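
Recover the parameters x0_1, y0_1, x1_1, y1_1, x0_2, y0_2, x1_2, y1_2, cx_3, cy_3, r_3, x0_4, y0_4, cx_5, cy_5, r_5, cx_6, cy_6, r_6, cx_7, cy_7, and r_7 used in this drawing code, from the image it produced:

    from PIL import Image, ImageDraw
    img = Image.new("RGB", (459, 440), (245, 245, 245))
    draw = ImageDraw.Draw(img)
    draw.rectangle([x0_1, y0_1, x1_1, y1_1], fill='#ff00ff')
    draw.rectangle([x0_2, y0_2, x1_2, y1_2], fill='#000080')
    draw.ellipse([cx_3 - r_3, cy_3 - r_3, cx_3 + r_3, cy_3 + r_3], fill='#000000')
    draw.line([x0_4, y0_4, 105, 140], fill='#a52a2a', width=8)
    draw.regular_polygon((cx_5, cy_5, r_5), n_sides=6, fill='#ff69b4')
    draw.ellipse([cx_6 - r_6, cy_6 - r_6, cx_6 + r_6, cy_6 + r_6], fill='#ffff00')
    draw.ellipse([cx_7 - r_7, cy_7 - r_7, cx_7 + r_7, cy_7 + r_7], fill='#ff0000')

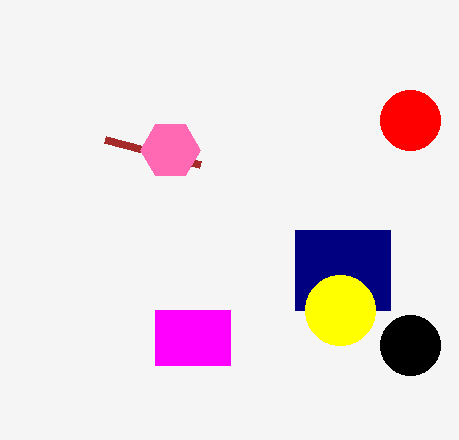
x0_1 = 155
y0_1 = 310
x1_1 = 230
y1_1 = 365
x0_2 = 295
y0_2 = 230
x1_2 = 390
y1_2 = 310
cx_3 = 410
cy_3 = 345
r_3 = 30
x0_4 = 200
y0_4 = 165
cx_5 = 170
cy_5 = 150
r_5 = 30
cx_6 = 340
cy_6 = 310
r_6 = 35
cx_7 = 410
cy_7 = 120
r_7 = 30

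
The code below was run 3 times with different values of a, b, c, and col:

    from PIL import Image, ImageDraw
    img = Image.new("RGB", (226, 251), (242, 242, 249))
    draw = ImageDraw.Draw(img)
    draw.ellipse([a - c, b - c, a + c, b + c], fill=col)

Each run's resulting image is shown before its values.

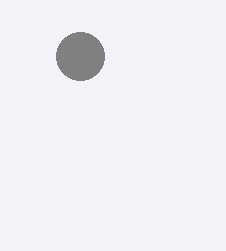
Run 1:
a = 80; b = 56; c = 24; col = 'gray'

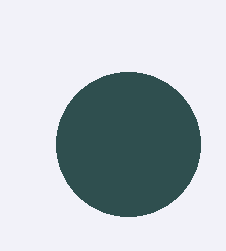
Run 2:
a = 128, b = 144, c = 72, col = 'darkslategray'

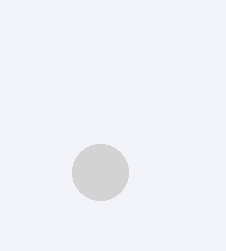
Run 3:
a = 100
b = 172
c = 28
col = 'lightgray'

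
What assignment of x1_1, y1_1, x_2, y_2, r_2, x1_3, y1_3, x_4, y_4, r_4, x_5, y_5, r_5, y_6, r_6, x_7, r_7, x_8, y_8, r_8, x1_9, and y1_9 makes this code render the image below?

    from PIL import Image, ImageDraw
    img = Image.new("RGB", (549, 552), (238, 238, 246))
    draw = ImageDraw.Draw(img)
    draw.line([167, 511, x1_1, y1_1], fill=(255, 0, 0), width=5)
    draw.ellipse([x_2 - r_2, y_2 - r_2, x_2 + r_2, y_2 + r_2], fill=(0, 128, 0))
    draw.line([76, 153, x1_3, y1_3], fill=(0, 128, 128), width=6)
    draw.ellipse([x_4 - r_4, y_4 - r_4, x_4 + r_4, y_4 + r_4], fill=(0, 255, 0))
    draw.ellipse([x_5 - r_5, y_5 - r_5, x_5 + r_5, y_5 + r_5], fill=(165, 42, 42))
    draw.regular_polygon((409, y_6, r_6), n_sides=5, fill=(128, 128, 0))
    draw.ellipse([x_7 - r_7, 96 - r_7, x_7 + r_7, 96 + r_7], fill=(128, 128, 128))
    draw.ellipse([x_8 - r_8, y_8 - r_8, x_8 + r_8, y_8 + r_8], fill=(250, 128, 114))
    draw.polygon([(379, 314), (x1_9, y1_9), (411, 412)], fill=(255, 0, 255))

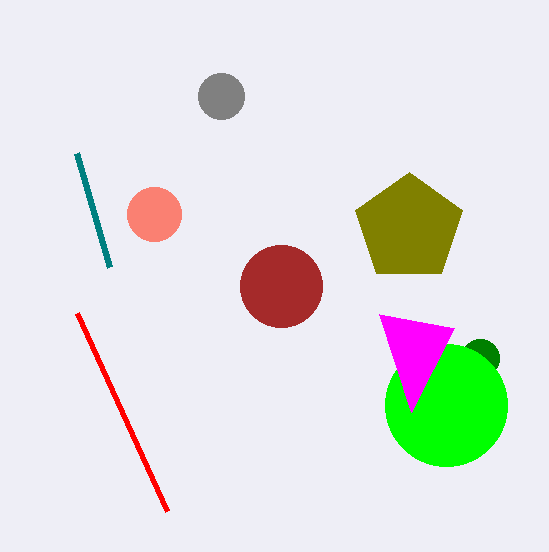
x1_1 = 77; y1_1 = 313; x_2 = 480; y_2 = 358; r_2 = 19; x1_3 = 109; y1_3 = 267; x_4 = 446; y_4 = 405; r_4 = 61; x_5 = 281; y_5 = 286; r_5 = 41; y_6 = 228; r_6 = 56; x_7 = 221; r_7 = 23; x_8 = 154; y_8 = 214; r_8 = 27; x1_9 = 454; y1_9 = 328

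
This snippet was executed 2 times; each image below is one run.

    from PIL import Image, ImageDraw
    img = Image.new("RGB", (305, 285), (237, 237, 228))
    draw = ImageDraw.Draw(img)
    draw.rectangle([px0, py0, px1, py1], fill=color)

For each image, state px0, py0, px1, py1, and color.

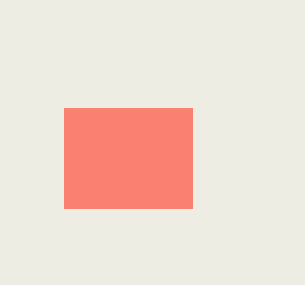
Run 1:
px0 = 64, py0 = 108, px1 = 192, py1 = 208, color = 'salmon'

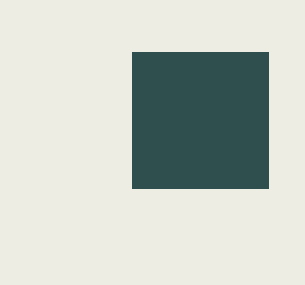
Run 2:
px0 = 132, py0 = 52, px1 = 268, py1 = 188, color = 'darkslategray'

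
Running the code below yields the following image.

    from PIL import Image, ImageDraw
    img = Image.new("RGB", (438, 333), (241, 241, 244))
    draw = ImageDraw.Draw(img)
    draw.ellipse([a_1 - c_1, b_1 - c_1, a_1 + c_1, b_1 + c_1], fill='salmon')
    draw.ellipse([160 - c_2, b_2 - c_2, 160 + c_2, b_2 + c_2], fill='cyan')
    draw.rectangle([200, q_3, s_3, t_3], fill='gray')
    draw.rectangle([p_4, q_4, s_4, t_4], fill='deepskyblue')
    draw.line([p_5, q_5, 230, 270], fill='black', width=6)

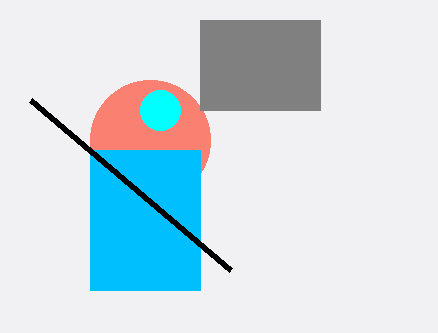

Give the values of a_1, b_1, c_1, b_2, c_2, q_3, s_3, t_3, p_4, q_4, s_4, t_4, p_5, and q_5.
a_1 = 150; b_1 = 140; c_1 = 60; b_2 = 110; c_2 = 20; q_3 = 20; s_3 = 320; t_3 = 110; p_4 = 90; q_4 = 150; s_4 = 200; t_4 = 290; p_5 = 30; q_5 = 100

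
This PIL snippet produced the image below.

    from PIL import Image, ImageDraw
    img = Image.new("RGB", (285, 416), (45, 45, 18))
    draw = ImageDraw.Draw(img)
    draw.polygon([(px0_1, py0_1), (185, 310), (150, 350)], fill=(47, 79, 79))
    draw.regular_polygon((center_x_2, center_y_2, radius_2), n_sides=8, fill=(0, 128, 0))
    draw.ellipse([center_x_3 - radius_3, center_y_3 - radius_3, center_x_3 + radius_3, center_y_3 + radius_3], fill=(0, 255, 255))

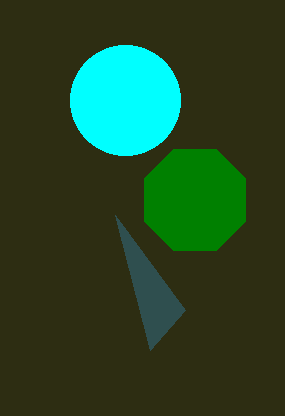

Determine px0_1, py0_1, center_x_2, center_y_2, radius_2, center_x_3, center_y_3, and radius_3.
px0_1 = 115
py0_1 = 215
center_x_2 = 195
center_y_2 = 200
radius_2 = 55
center_x_3 = 125
center_y_3 = 100
radius_3 = 55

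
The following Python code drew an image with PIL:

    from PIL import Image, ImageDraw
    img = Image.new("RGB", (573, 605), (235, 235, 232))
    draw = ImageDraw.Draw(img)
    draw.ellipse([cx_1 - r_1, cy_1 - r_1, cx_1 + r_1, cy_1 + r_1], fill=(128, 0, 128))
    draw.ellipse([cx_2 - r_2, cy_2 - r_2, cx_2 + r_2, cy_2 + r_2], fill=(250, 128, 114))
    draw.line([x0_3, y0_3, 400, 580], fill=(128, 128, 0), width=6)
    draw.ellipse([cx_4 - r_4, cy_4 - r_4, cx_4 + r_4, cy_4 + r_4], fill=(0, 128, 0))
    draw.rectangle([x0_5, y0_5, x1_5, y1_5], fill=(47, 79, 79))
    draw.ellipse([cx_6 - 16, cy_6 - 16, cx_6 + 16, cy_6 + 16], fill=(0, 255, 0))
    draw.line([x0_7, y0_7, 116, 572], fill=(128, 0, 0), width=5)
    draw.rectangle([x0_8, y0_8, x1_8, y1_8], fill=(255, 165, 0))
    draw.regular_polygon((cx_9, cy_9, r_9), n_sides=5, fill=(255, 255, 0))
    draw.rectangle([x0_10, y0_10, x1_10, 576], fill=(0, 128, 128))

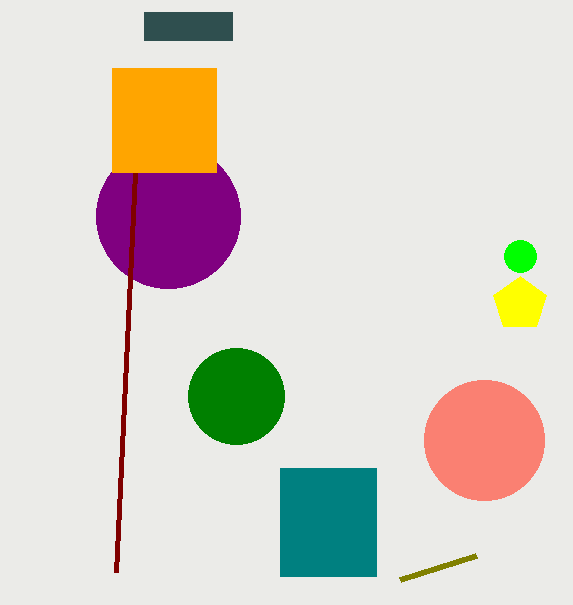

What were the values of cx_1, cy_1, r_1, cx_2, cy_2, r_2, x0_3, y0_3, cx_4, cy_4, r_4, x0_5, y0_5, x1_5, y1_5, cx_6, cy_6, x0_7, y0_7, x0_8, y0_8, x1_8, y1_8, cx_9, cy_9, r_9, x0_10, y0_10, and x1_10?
cx_1 = 168, cy_1 = 216, r_1 = 72, cx_2 = 484, cy_2 = 440, r_2 = 60, x0_3 = 476, y0_3 = 556, cx_4 = 236, cy_4 = 396, r_4 = 48, x0_5 = 144, y0_5 = 12, x1_5 = 232, y1_5 = 40, cx_6 = 520, cy_6 = 256, x0_7 = 140, y0_7 = 68, x0_8 = 112, y0_8 = 68, x1_8 = 216, y1_8 = 172, cx_9 = 520, cy_9 = 304, r_9 = 28, x0_10 = 280, y0_10 = 468, x1_10 = 376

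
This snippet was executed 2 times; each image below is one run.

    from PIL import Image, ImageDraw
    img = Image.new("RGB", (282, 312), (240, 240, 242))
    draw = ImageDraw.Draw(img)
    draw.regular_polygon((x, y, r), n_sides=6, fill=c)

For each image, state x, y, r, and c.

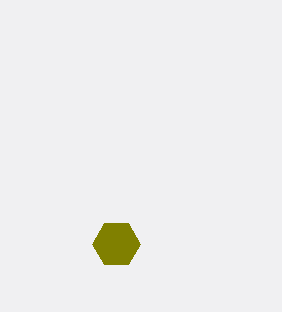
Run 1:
x = 116, y = 244, r = 24, c = 'olive'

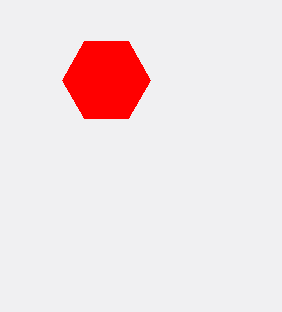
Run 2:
x = 106
y = 80
r = 44
c = 'red'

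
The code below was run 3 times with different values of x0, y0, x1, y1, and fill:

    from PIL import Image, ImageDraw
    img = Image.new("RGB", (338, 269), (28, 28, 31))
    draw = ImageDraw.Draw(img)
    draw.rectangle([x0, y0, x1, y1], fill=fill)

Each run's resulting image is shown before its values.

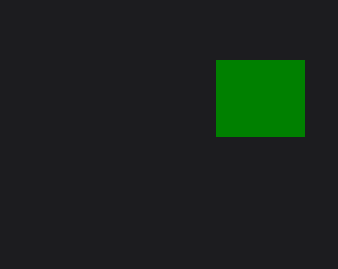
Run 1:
x0 = 216
y0 = 60
x1 = 304
y1 = 136
fill = 'green'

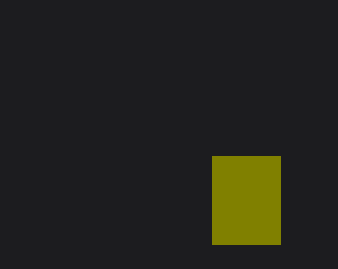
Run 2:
x0 = 212; y0 = 156; x1 = 280; y1 = 244; fill = 'olive'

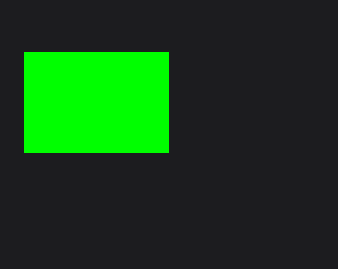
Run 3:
x0 = 24, y0 = 52, x1 = 168, y1 = 152, fill = 'lime'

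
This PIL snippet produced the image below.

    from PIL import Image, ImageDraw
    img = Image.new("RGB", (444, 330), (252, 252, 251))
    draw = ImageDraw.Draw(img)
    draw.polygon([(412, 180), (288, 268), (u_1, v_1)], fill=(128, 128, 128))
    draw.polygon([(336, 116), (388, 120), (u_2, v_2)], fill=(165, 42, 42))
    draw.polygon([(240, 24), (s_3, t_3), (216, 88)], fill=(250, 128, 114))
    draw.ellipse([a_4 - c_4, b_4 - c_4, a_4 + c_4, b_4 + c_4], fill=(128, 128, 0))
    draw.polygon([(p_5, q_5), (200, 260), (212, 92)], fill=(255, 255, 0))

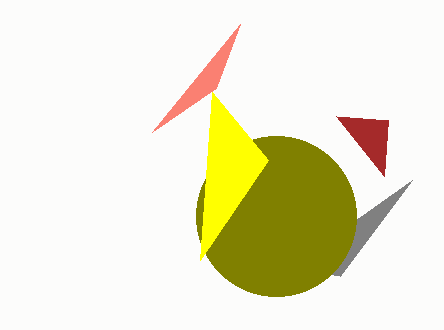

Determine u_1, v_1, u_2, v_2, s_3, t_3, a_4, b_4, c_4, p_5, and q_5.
u_1 = 340
v_1 = 276
u_2 = 384
v_2 = 176
s_3 = 152
t_3 = 132
a_4 = 276
b_4 = 216
c_4 = 80
p_5 = 268
q_5 = 160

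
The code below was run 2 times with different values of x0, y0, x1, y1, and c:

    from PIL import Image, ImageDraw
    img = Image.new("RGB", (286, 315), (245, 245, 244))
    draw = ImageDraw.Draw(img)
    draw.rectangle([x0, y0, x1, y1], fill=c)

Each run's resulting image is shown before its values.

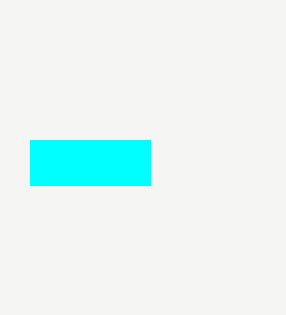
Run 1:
x0 = 30, y0 = 140, x1 = 150, y1 = 185, c = 'cyan'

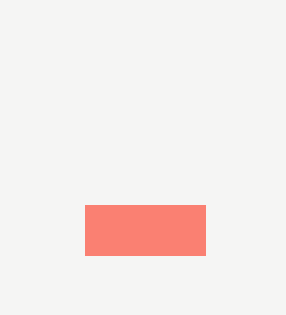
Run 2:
x0 = 85; y0 = 205; x1 = 205; y1 = 255; c = 'salmon'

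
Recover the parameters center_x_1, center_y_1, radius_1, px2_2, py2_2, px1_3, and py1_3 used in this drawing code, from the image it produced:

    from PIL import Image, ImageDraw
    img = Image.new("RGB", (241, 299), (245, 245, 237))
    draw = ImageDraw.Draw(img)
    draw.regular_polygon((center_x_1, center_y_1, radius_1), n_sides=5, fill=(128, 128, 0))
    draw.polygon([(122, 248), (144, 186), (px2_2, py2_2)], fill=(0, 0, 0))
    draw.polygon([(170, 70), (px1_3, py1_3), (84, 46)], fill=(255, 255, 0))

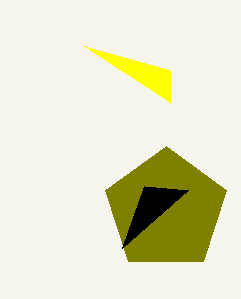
center_x_1 = 166; center_y_1 = 210; radius_1 = 64; px2_2 = 188; py2_2 = 190; px1_3 = 170; py1_3 = 102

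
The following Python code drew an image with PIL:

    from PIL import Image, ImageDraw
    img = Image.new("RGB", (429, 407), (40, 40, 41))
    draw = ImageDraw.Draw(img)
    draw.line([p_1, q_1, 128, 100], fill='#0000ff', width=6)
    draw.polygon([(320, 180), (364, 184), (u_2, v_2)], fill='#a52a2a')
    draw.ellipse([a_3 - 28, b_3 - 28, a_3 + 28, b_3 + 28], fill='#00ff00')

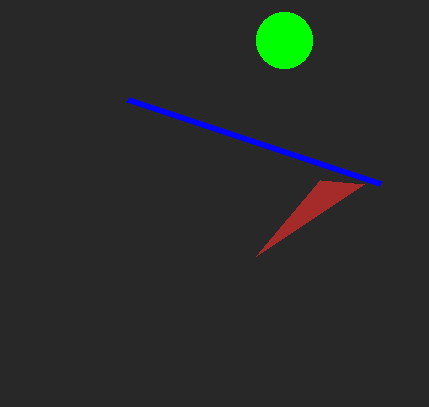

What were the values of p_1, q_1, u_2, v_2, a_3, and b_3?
p_1 = 380; q_1 = 184; u_2 = 256; v_2 = 256; a_3 = 284; b_3 = 40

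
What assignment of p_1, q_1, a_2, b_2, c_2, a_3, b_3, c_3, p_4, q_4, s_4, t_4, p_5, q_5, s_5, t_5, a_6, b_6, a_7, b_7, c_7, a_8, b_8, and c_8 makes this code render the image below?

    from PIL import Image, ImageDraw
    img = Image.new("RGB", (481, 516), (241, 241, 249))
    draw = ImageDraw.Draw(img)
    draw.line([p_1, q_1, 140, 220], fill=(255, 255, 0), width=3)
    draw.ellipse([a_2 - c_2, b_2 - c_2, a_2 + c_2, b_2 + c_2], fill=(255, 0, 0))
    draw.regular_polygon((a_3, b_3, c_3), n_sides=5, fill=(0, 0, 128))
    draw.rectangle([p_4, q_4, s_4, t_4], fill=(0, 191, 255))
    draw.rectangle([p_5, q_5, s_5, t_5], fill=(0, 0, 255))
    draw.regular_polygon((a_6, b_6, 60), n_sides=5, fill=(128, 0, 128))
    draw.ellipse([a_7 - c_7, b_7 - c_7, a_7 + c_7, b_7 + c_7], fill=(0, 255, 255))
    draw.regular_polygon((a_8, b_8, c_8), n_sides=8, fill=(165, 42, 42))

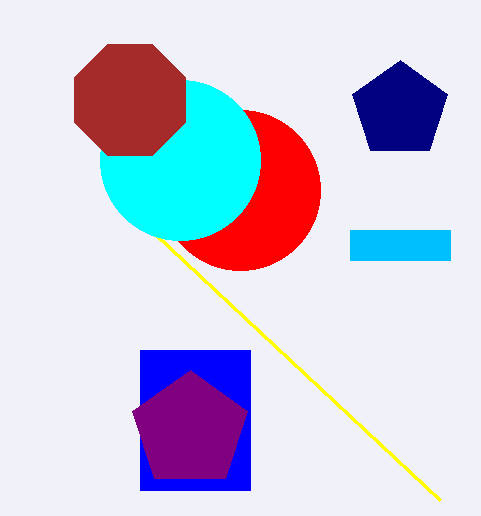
p_1 = 440, q_1 = 500, a_2 = 240, b_2 = 190, c_2 = 80, a_3 = 400, b_3 = 110, c_3 = 50, p_4 = 350, q_4 = 230, s_4 = 450, t_4 = 260, p_5 = 140, q_5 = 350, s_5 = 250, t_5 = 490, a_6 = 190, b_6 = 430, a_7 = 180, b_7 = 160, c_7 = 80, a_8 = 130, b_8 = 100, c_8 = 60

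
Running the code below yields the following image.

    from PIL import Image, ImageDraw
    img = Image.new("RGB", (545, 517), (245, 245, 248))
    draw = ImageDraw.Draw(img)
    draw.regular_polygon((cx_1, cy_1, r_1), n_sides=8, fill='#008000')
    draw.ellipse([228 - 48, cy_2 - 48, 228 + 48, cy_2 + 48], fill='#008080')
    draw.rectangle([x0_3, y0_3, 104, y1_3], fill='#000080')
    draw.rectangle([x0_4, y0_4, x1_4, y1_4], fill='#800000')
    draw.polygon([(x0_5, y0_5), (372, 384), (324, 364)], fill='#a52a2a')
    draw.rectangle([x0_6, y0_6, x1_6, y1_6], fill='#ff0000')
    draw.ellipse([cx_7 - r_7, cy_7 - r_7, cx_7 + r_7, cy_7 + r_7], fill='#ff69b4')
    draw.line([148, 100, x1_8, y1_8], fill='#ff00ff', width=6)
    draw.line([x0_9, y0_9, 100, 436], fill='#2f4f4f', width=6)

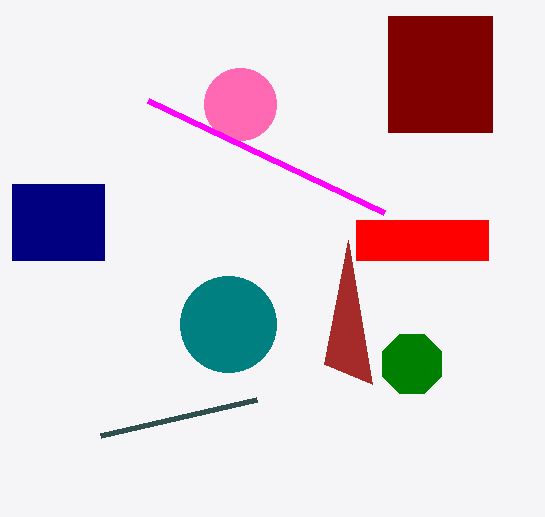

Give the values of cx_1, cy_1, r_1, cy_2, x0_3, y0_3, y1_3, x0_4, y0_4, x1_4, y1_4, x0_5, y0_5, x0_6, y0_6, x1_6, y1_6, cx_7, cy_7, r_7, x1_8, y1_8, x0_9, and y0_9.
cx_1 = 412, cy_1 = 364, r_1 = 32, cy_2 = 324, x0_3 = 12, y0_3 = 184, y1_3 = 260, x0_4 = 388, y0_4 = 16, x1_4 = 492, y1_4 = 132, x0_5 = 348, y0_5 = 240, x0_6 = 356, y0_6 = 220, x1_6 = 488, y1_6 = 260, cx_7 = 240, cy_7 = 104, r_7 = 36, x1_8 = 384, y1_8 = 212, x0_9 = 256, y0_9 = 400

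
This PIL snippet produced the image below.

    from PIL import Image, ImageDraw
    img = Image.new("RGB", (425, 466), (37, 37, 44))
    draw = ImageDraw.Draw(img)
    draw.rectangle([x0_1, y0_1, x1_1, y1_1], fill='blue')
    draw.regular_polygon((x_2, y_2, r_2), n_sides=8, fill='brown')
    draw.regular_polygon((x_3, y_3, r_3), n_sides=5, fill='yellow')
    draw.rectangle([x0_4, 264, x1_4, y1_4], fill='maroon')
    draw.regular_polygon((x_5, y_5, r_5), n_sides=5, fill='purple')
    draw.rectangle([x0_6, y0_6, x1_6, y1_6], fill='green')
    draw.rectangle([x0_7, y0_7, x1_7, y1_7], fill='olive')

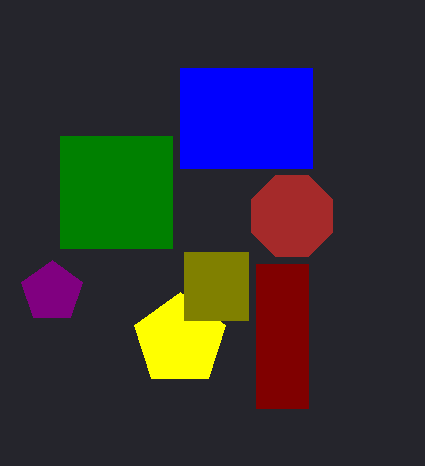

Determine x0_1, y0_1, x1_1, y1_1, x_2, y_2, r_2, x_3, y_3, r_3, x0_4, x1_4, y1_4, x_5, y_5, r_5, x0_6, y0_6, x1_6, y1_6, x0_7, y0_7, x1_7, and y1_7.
x0_1 = 180
y0_1 = 68
x1_1 = 312
y1_1 = 168
x_2 = 292
y_2 = 216
r_2 = 44
x_3 = 180
y_3 = 340
r_3 = 48
x0_4 = 256
x1_4 = 308
y1_4 = 408
x_5 = 52
y_5 = 292
r_5 = 32
x0_6 = 60
y0_6 = 136
x1_6 = 172
y1_6 = 248
x0_7 = 184
y0_7 = 252
x1_7 = 248
y1_7 = 320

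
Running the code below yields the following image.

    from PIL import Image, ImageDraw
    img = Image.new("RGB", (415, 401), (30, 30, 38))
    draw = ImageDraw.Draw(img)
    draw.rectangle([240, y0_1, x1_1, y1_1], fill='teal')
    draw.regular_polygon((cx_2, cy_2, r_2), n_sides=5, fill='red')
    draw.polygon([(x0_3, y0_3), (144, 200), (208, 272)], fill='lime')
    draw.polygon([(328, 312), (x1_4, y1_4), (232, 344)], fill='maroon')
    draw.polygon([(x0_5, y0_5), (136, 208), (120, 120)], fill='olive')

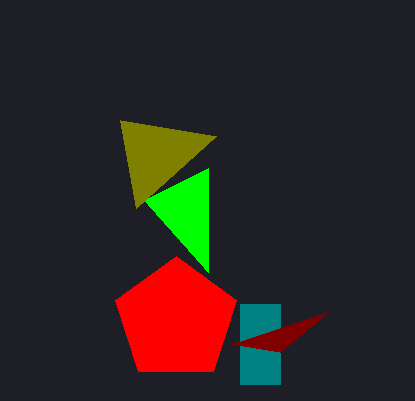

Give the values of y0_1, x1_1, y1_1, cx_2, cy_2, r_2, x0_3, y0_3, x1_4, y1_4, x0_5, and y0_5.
y0_1 = 304; x1_1 = 280; y1_1 = 384; cx_2 = 176; cy_2 = 320; r_2 = 64; x0_3 = 208; y0_3 = 168; x1_4 = 280; y1_4 = 352; x0_5 = 216; y0_5 = 136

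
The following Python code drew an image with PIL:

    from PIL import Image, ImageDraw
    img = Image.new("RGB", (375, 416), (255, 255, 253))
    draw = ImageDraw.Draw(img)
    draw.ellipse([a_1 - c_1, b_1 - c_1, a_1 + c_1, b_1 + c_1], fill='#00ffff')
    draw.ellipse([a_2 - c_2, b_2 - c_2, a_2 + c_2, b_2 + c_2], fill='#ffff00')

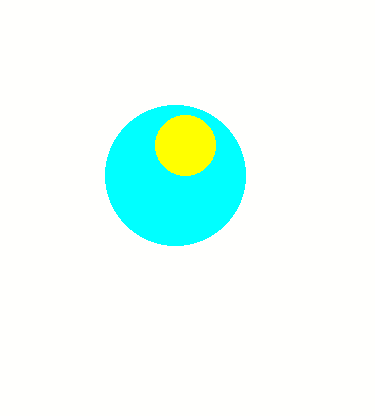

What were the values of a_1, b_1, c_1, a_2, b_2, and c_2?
a_1 = 175
b_1 = 175
c_1 = 70
a_2 = 185
b_2 = 145
c_2 = 30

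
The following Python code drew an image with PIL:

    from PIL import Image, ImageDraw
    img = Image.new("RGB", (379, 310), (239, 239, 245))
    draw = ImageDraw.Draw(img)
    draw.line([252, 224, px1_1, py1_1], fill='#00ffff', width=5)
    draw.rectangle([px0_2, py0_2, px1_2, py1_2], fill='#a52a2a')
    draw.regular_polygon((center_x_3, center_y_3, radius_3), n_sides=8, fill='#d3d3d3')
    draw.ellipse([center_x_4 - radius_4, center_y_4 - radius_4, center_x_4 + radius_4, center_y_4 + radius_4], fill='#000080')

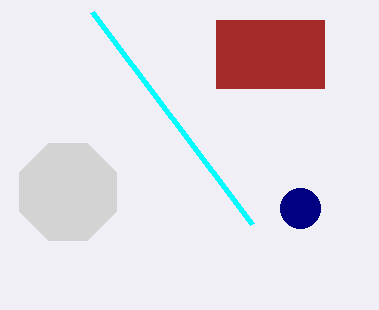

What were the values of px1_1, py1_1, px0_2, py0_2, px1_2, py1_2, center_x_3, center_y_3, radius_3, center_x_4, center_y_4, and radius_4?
px1_1 = 92, py1_1 = 12, px0_2 = 216, py0_2 = 20, px1_2 = 324, py1_2 = 88, center_x_3 = 68, center_y_3 = 192, radius_3 = 52, center_x_4 = 300, center_y_4 = 208, radius_4 = 20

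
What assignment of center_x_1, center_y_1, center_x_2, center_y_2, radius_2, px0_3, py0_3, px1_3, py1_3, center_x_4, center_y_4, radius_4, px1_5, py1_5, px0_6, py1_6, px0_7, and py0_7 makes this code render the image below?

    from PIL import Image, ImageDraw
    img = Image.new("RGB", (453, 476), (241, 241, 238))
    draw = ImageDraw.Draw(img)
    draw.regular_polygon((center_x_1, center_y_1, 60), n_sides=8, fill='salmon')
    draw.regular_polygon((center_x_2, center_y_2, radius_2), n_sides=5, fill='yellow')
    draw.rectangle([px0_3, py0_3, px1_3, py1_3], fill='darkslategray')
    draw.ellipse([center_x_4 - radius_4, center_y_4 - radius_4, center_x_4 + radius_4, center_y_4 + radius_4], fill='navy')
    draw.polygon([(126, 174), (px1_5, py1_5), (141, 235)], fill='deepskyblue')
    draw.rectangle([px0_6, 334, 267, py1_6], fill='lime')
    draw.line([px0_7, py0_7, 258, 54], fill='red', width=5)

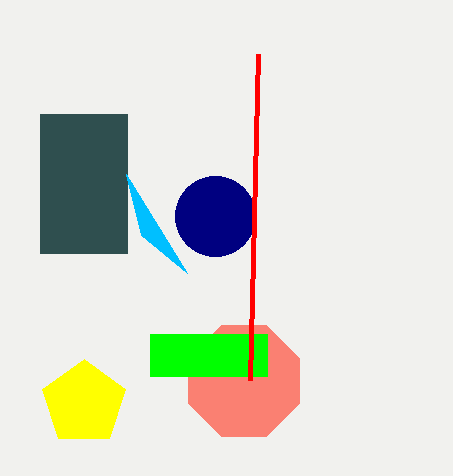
center_x_1 = 244
center_y_1 = 381
center_x_2 = 84
center_y_2 = 403
radius_2 = 44
px0_3 = 40
py0_3 = 114
px1_3 = 127
py1_3 = 253
center_x_4 = 215
center_y_4 = 216
radius_4 = 40
px1_5 = 187
py1_5 = 273
px0_6 = 150
py1_6 = 376
px0_7 = 250
py0_7 = 380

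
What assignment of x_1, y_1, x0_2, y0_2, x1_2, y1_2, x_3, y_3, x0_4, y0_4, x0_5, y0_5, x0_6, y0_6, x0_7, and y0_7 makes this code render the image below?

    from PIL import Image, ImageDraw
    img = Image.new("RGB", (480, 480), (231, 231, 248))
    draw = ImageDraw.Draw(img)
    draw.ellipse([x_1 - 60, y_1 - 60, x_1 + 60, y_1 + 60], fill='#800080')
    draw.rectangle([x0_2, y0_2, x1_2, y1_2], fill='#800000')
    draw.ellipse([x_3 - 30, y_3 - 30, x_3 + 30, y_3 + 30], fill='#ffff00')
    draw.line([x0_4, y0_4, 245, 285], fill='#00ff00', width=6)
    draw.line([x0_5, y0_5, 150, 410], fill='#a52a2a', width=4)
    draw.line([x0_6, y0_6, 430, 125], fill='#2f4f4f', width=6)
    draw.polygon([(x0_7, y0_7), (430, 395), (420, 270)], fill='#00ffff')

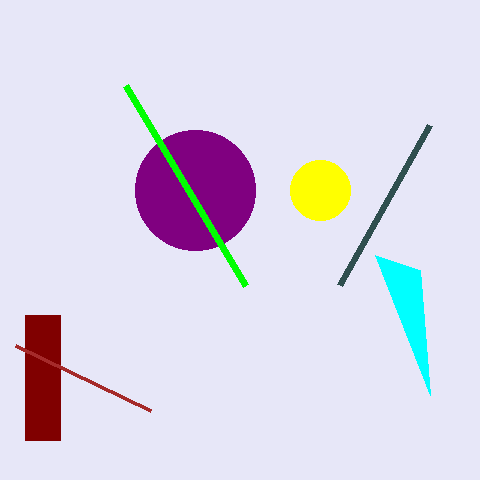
x_1 = 195
y_1 = 190
x0_2 = 25
y0_2 = 315
x1_2 = 60
y1_2 = 440
x_3 = 320
y_3 = 190
x0_4 = 125
y0_4 = 85
x0_5 = 15
y0_5 = 345
x0_6 = 340
y0_6 = 285
x0_7 = 375
y0_7 = 255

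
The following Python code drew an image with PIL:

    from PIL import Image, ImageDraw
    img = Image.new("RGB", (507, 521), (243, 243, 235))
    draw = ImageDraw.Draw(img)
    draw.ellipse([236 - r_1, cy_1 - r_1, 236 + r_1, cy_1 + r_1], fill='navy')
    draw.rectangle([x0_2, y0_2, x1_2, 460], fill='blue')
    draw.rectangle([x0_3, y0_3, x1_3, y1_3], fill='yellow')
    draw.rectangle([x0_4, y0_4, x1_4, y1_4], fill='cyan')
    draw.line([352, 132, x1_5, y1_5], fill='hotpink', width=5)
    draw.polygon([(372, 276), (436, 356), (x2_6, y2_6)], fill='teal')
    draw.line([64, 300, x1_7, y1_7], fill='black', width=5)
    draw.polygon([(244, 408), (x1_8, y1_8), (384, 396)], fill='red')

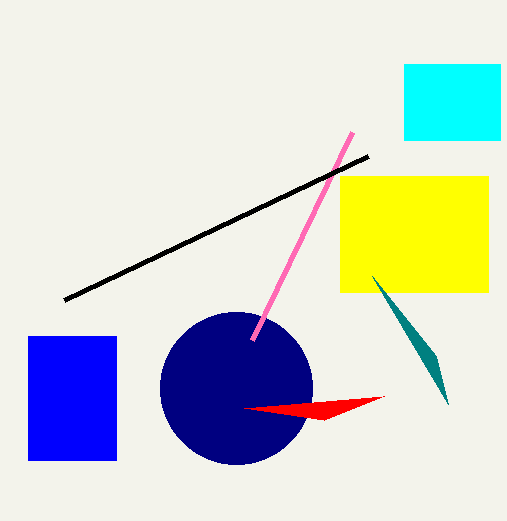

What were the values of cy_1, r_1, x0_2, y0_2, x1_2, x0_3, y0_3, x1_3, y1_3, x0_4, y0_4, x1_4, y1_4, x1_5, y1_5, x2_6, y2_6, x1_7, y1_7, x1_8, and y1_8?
cy_1 = 388; r_1 = 76; x0_2 = 28; y0_2 = 336; x1_2 = 116; x0_3 = 340; y0_3 = 176; x1_3 = 488; y1_3 = 292; x0_4 = 404; y0_4 = 64; x1_4 = 500; y1_4 = 140; x1_5 = 252; y1_5 = 340; x2_6 = 448; y2_6 = 404; x1_7 = 368; y1_7 = 156; x1_8 = 324; y1_8 = 420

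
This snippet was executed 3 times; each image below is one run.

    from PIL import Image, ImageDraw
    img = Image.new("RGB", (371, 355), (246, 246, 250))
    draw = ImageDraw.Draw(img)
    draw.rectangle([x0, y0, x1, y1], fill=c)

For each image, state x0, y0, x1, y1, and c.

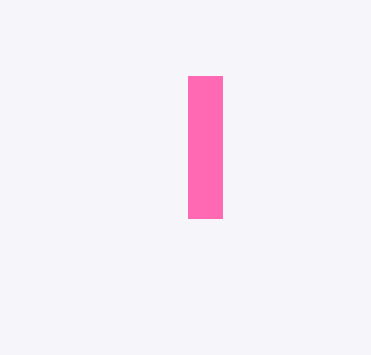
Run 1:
x0 = 188
y0 = 76
x1 = 222
y1 = 218
c = 'hotpink'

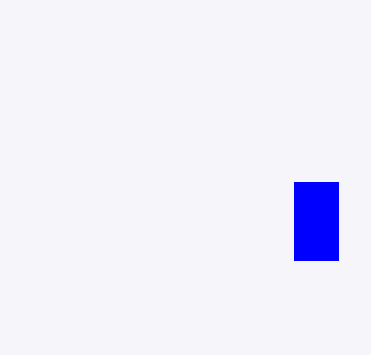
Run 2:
x0 = 294, y0 = 182, x1 = 338, y1 = 260, c = 'blue'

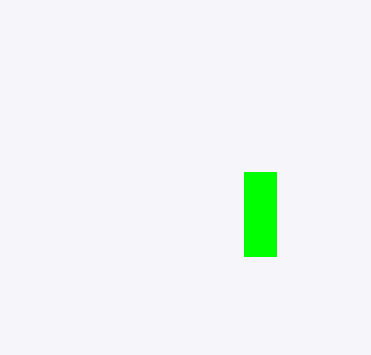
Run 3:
x0 = 244; y0 = 172; x1 = 276; y1 = 256; c = 'lime'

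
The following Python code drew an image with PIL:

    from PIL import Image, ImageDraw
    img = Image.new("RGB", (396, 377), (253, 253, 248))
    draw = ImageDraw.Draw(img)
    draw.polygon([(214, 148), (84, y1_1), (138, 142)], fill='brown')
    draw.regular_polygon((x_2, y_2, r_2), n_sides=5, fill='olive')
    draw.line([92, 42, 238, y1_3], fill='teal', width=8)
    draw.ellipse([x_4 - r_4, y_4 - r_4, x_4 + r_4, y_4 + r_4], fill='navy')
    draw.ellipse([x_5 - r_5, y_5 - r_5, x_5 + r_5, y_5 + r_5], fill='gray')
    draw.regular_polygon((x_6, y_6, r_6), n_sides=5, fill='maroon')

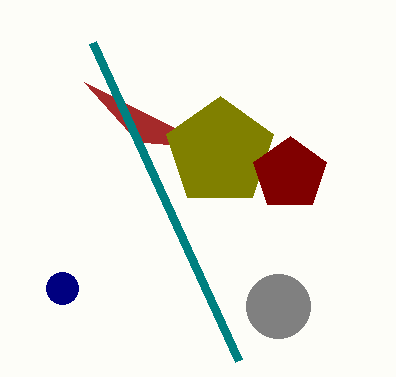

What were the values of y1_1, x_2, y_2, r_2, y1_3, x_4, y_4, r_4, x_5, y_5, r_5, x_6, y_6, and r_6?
y1_1 = 82
x_2 = 220
y_2 = 152
r_2 = 56
y1_3 = 360
x_4 = 62
y_4 = 288
r_4 = 16
x_5 = 278
y_5 = 306
r_5 = 32
x_6 = 290
y_6 = 174
r_6 = 38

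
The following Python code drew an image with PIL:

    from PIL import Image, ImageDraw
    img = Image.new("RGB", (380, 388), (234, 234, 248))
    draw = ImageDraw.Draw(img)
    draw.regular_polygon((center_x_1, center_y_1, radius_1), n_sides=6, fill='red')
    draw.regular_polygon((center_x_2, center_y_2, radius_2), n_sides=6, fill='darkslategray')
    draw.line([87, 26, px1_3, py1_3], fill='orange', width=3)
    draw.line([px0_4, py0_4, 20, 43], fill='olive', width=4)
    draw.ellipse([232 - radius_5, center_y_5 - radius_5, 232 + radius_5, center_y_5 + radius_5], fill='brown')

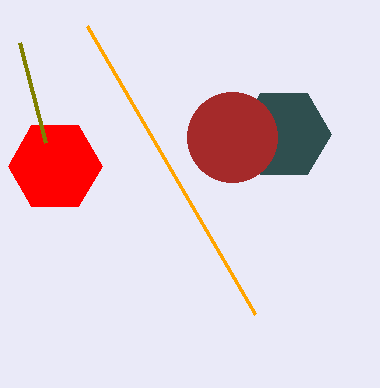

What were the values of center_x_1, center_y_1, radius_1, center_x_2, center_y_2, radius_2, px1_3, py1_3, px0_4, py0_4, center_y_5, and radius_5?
center_x_1 = 55
center_y_1 = 166
radius_1 = 47
center_x_2 = 284
center_y_2 = 134
radius_2 = 47
px1_3 = 255
py1_3 = 314
px0_4 = 46
py0_4 = 143
center_y_5 = 137
radius_5 = 45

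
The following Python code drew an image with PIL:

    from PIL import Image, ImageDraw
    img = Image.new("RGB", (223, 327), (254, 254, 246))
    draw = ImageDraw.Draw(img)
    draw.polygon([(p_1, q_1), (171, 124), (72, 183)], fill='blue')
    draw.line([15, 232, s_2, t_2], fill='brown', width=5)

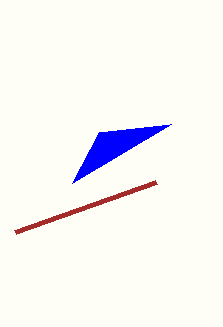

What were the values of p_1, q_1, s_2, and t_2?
p_1 = 99; q_1 = 132; s_2 = 156; t_2 = 182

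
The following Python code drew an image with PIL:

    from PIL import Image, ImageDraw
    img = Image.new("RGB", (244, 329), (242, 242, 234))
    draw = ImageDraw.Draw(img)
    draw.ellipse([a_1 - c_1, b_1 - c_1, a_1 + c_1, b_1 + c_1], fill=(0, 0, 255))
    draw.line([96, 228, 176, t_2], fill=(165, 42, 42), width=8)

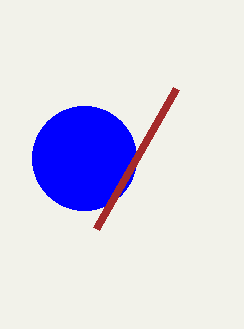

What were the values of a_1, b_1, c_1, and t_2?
a_1 = 84
b_1 = 158
c_1 = 52
t_2 = 88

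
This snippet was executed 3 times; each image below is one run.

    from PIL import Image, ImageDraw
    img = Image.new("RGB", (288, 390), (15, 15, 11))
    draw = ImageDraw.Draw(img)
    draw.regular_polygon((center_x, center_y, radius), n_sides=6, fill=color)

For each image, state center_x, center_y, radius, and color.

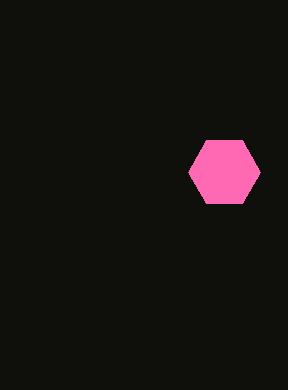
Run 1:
center_x = 224
center_y = 172
radius = 36
color = 'hotpink'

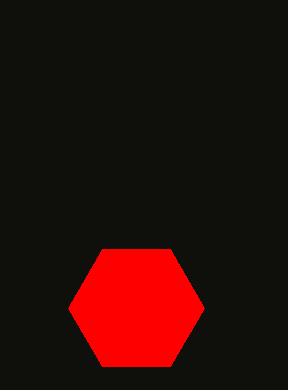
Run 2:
center_x = 136, center_y = 308, radius = 68, color = 'red'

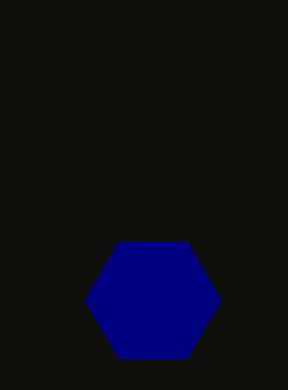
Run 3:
center_x = 152
center_y = 300
radius = 68
color = 'navy'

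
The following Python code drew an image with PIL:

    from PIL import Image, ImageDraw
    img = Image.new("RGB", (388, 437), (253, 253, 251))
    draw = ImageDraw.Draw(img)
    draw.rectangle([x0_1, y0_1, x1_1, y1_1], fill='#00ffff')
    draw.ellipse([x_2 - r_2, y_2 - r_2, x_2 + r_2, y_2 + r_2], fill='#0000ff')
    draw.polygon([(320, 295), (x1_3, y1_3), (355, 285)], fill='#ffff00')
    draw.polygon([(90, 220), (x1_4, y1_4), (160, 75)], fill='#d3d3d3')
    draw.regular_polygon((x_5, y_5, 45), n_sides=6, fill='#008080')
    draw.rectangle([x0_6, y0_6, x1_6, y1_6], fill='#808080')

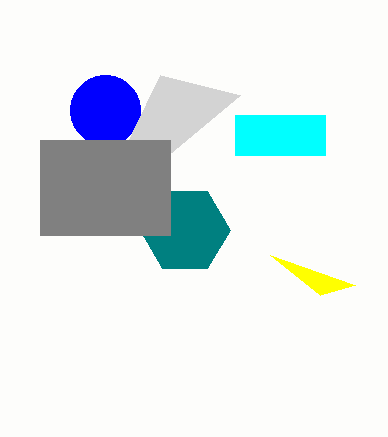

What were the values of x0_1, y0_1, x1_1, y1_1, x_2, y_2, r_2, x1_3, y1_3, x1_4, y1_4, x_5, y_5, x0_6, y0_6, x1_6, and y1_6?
x0_1 = 235, y0_1 = 115, x1_1 = 325, y1_1 = 155, x_2 = 105, y_2 = 110, r_2 = 35, x1_3 = 270, y1_3 = 255, x1_4 = 240, y1_4 = 95, x_5 = 185, y_5 = 230, x0_6 = 40, y0_6 = 140, x1_6 = 170, y1_6 = 235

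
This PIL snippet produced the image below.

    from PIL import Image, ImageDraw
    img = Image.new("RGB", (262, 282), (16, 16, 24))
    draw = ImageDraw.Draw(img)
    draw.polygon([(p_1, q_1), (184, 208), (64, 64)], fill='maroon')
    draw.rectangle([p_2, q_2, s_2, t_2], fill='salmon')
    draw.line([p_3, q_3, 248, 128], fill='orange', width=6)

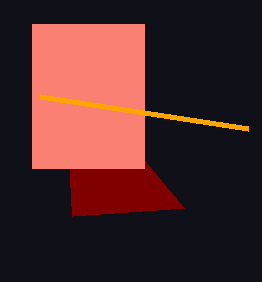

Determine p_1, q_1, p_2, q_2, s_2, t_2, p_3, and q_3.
p_1 = 72; q_1 = 216; p_2 = 32; q_2 = 24; s_2 = 144; t_2 = 168; p_3 = 40; q_3 = 96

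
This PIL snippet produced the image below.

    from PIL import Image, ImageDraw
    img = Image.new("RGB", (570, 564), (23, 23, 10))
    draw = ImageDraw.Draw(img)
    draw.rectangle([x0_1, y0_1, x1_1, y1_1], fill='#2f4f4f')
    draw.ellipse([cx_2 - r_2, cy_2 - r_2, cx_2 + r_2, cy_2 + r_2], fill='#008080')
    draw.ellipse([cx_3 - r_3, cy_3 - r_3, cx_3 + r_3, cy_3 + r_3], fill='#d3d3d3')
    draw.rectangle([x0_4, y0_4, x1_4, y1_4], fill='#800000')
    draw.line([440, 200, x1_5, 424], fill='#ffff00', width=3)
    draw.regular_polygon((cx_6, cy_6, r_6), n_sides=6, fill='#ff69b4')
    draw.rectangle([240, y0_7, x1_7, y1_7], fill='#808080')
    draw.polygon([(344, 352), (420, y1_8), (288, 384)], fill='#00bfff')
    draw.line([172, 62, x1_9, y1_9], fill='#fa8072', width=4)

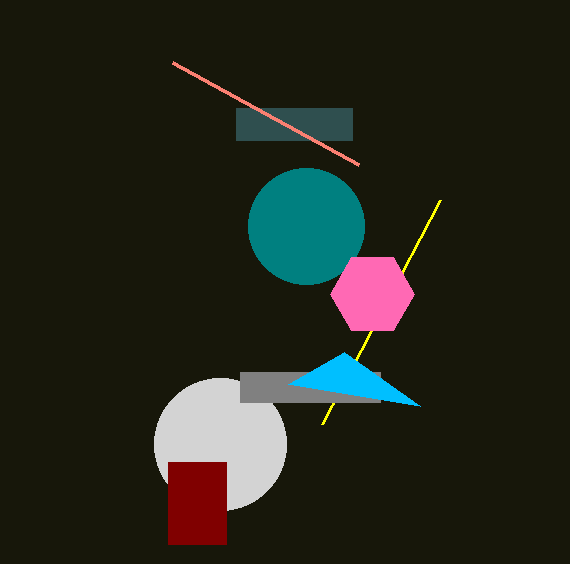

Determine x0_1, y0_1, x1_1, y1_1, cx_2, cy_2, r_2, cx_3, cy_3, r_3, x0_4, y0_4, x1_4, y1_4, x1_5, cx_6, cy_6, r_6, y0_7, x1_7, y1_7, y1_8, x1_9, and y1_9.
x0_1 = 236
y0_1 = 108
x1_1 = 352
y1_1 = 140
cx_2 = 306
cy_2 = 226
r_2 = 58
cx_3 = 220
cy_3 = 444
r_3 = 66
x0_4 = 168
y0_4 = 462
x1_4 = 226
y1_4 = 544
x1_5 = 322
cx_6 = 372
cy_6 = 294
r_6 = 42
y0_7 = 372
x1_7 = 380
y1_7 = 402
y1_8 = 406
x1_9 = 358
y1_9 = 164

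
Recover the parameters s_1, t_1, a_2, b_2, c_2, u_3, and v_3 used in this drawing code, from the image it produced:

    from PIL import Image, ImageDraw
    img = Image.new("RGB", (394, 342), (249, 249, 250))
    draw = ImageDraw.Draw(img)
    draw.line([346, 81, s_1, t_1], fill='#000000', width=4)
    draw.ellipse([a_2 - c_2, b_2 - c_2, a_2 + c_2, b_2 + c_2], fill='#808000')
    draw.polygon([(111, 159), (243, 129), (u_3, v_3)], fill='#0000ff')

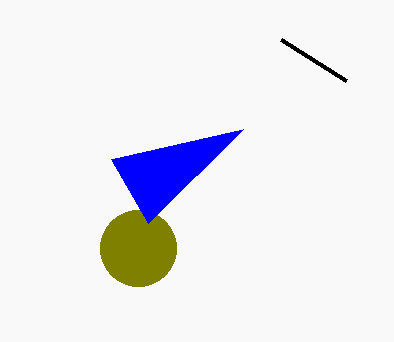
s_1 = 281; t_1 = 40; a_2 = 138; b_2 = 248; c_2 = 38; u_3 = 148; v_3 = 223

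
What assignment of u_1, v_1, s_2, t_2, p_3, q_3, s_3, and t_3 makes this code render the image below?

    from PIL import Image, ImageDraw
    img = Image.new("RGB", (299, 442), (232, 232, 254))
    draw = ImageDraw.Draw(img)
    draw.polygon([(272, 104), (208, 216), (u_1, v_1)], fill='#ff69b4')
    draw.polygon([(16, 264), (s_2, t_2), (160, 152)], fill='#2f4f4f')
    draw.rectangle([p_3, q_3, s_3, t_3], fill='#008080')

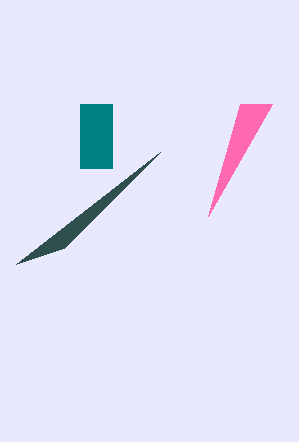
u_1 = 240; v_1 = 104; s_2 = 64; t_2 = 248; p_3 = 80; q_3 = 104; s_3 = 112; t_3 = 168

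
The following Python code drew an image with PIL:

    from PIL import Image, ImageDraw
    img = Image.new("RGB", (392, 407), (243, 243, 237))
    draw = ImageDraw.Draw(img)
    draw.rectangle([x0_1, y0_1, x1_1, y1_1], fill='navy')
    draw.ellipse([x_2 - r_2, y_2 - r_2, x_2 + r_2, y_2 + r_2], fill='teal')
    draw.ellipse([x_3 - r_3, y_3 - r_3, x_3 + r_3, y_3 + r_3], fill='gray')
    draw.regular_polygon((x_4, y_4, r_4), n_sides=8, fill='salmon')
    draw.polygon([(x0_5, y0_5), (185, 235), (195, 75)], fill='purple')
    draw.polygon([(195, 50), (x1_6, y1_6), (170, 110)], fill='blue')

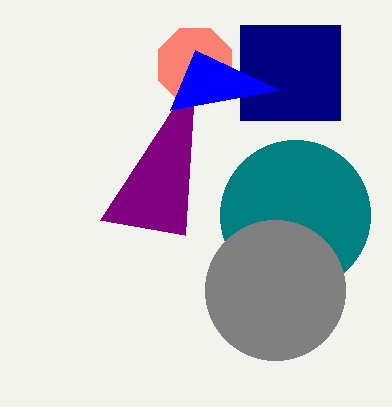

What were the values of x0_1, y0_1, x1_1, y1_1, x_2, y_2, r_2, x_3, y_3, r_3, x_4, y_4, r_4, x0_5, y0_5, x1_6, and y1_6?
x0_1 = 240
y0_1 = 25
x1_1 = 340
y1_1 = 120
x_2 = 295
y_2 = 215
r_2 = 75
x_3 = 275
y_3 = 290
r_3 = 70
x_4 = 195
y_4 = 65
r_4 = 40
x0_5 = 100
y0_5 = 220
x1_6 = 280
y1_6 = 90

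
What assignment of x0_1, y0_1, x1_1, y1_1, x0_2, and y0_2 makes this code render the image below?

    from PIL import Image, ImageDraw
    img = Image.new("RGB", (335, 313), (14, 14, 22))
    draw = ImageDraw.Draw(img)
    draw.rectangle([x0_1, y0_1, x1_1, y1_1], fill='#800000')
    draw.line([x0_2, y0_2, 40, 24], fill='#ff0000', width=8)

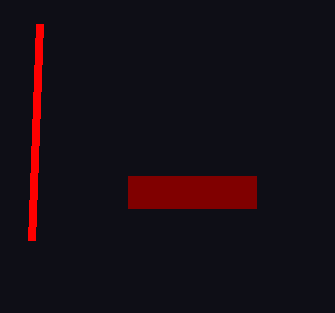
x0_1 = 128; y0_1 = 176; x1_1 = 256; y1_1 = 208; x0_2 = 32; y0_2 = 240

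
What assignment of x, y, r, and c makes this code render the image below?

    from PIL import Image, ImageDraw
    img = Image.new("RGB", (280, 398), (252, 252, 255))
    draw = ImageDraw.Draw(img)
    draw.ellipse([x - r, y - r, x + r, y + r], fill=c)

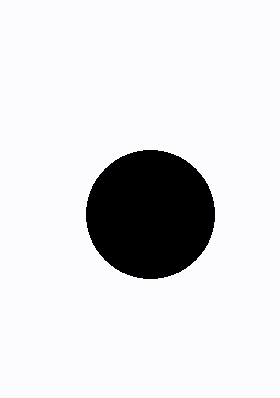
x = 150; y = 214; r = 64; c = 'black'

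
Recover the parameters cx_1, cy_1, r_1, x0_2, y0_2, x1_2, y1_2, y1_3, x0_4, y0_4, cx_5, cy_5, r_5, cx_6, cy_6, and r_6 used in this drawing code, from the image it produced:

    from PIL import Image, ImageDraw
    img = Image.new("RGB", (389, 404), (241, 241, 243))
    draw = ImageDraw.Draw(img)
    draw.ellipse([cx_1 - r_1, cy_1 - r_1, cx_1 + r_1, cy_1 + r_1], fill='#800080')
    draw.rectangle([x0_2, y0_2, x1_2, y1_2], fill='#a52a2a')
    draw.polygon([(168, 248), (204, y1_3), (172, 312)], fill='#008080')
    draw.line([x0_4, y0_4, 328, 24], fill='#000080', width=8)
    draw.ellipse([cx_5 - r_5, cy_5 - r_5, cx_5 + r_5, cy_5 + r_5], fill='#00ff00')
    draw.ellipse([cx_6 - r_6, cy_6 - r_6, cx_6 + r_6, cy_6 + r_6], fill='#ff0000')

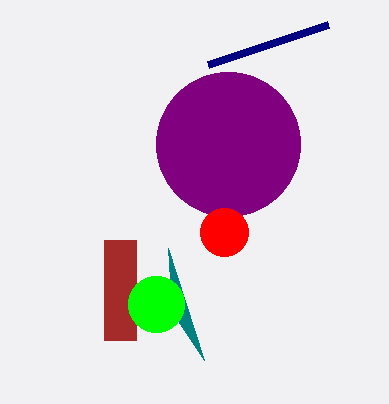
cx_1 = 228; cy_1 = 144; r_1 = 72; x0_2 = 104; y0_2 = 240; x1_2 = 136; y1_2 = 340; y1_3 = 360; x0_4 = 208; y0_4 = 64; cx_5 = 156; cy_5 = 304; r_5 = 28; cx_6 = 224; cy_6 = 232; r_6 = 24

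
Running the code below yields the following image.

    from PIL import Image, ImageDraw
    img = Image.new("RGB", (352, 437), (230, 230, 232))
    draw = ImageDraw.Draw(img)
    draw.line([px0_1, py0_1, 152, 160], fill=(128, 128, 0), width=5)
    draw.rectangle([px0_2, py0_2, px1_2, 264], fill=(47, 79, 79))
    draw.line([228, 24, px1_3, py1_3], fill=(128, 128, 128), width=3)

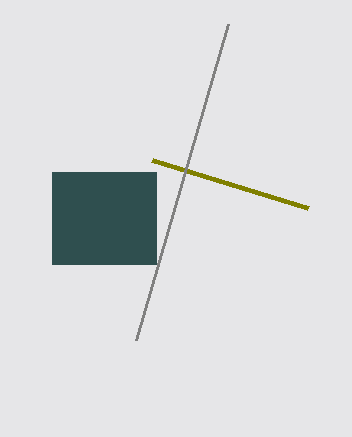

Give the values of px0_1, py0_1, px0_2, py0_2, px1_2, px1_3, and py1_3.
px0_1 = 308
py0_1 = 208
px0_2 = 52
py0_2 = 172
px1_2 = 156
px1_3 = 136
py1_3 = 340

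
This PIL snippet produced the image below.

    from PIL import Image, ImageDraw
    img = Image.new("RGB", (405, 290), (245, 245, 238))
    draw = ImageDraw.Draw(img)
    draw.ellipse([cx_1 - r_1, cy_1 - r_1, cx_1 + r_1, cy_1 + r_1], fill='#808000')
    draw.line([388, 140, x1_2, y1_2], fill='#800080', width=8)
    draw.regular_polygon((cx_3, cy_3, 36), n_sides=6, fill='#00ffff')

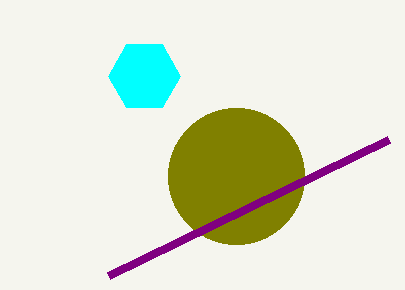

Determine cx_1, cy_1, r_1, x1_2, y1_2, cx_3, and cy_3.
cx_1 = 236; cy_1 = 176; r_1 = 68; x1_2 = 108; y1_2 = 276; cx_3 = 144; cy_3 = 76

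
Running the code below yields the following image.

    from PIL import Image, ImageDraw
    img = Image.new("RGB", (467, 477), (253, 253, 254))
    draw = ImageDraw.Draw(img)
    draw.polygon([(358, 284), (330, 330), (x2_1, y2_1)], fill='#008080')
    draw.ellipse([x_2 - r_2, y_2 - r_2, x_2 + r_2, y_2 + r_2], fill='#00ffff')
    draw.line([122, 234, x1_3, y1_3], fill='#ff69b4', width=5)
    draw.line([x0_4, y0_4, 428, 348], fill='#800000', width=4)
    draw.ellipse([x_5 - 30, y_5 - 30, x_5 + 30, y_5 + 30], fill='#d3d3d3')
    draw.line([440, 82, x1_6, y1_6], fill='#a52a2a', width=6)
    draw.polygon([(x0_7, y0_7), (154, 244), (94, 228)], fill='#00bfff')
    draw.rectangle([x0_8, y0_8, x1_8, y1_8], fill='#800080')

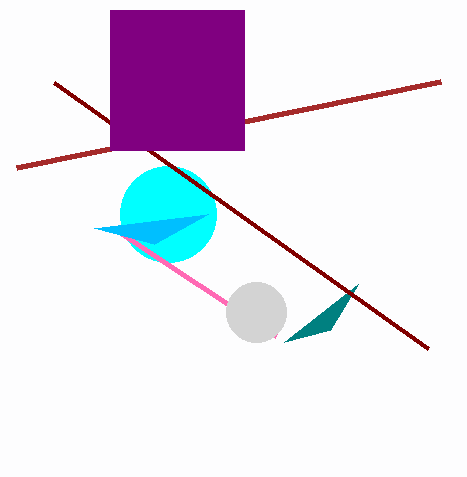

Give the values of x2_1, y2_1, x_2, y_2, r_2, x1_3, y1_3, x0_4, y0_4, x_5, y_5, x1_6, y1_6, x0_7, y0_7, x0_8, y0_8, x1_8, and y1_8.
x2_1 = 284; y2_1 = 342; x_2 = 168; y_2 = 214; r_2 = 48; x1_3 = 276; y1_3 = 336; x0_4 = 54; y0_4 = 82; x_5 = 256; y_5 = 312; x1_6 = 16; y1_6 = 168; x0_7 = 208; y0_7 = 214; x0_8 = 110; y0_8 = 10; x1_8 = 244; y1_8 = 150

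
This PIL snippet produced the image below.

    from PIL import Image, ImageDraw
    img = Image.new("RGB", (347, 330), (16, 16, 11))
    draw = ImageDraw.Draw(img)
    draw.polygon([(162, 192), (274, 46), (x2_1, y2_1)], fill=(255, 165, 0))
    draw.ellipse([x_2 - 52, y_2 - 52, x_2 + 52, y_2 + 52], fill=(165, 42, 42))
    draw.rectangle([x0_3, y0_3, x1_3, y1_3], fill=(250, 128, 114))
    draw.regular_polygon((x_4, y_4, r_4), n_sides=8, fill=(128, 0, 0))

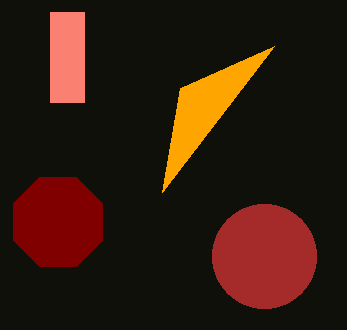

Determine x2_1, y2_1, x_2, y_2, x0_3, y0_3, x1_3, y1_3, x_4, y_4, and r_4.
x2_1 = 180, y2_1 = 88, x_2 = 264, y_2 = 256, x0_3 = 50, y0_3 = 12, x1_3 = 84, y1_3 = 102, x_4 = 58, y_4 = 222, r_4 = 48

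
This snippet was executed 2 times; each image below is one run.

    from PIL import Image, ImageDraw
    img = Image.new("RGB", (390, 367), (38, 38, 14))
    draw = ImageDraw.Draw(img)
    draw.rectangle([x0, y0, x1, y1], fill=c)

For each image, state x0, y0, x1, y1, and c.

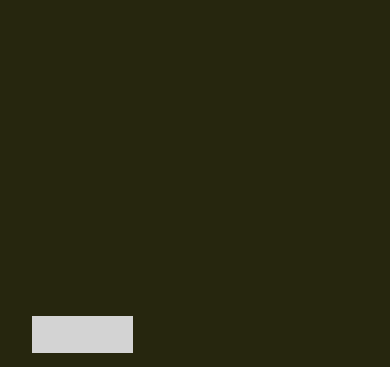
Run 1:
x0 = 32
y0 = 316
x1 = 132
y1 = 352
c = 'lightgray'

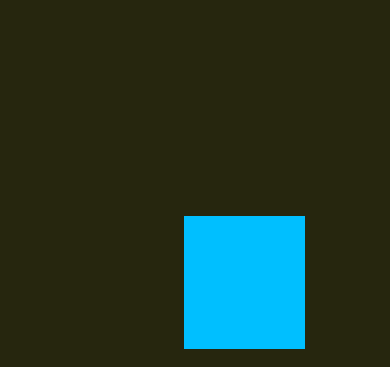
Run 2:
x0 = 184
y0 = 216
x1 = 304
y1 = 348
c = 'deepskyblue'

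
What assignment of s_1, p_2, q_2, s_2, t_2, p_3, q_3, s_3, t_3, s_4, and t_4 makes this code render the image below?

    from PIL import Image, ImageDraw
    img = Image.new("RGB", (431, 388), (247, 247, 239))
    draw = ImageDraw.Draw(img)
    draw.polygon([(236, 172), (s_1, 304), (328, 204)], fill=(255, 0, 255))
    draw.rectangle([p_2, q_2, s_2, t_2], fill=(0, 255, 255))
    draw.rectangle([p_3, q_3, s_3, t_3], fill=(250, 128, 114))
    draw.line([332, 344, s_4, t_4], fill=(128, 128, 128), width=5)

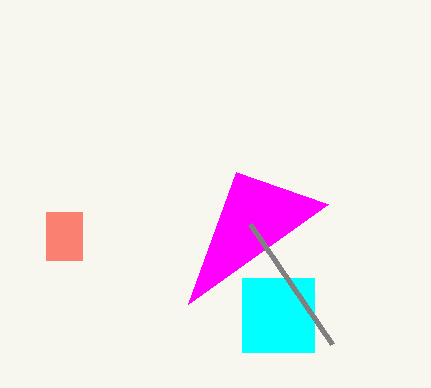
s_1 = 188; p_2 = 242; q_2 = 278; s_2 = 314; t_2 = 352; p_3 = 46; q_3 = 212; s_3 = 82; t_3 = 260; s_4 = 250; t_4 = 224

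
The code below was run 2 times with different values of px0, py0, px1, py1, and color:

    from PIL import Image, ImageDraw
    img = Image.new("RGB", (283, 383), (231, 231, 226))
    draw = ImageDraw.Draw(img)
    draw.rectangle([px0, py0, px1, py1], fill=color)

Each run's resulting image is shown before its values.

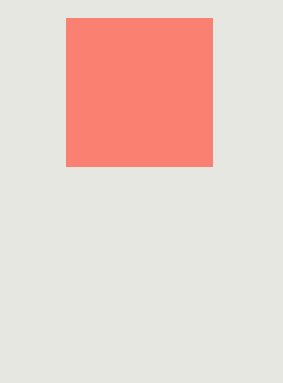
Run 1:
px0 = 66; py0 = 18; px1 = 212; py1 = 166; color = 'salmon'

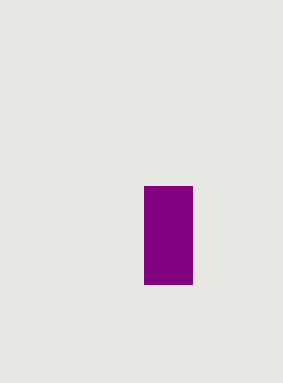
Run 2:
px0 = 144
py0 = 186
px1 = 192
py1 = 284
color = 'purple'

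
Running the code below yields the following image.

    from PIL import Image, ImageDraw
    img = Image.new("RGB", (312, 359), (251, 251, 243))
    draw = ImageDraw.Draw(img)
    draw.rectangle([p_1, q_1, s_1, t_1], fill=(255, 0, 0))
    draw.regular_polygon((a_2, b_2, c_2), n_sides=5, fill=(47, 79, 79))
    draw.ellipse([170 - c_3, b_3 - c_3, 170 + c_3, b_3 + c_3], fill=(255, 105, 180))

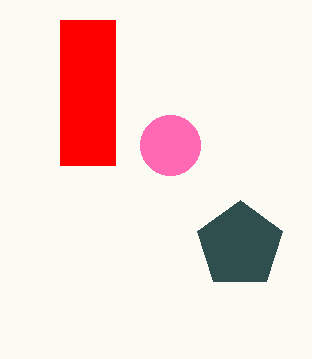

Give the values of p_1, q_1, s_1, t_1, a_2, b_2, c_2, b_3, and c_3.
p_1 = 60; q_1 = 20; s_1 = 115; t_1 = 165; a_2 = 240; b_2 = 245; c_2 = 45; b_3 = 145; c_3 = 30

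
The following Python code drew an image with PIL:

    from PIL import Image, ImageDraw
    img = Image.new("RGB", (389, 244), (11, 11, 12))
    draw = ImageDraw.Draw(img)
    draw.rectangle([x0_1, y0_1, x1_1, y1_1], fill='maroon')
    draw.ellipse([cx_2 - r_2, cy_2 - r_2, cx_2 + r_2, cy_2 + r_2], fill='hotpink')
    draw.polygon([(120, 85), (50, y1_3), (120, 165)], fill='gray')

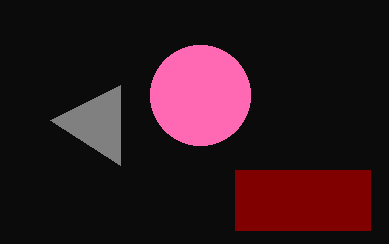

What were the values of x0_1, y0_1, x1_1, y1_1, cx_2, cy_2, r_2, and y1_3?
x0_1 = 235
y0_1 = 170
x1_1 = 370
y1_1 = 230
cx_2 = 200
cy_2 = 95
r_2 = 50
y1_3 = 120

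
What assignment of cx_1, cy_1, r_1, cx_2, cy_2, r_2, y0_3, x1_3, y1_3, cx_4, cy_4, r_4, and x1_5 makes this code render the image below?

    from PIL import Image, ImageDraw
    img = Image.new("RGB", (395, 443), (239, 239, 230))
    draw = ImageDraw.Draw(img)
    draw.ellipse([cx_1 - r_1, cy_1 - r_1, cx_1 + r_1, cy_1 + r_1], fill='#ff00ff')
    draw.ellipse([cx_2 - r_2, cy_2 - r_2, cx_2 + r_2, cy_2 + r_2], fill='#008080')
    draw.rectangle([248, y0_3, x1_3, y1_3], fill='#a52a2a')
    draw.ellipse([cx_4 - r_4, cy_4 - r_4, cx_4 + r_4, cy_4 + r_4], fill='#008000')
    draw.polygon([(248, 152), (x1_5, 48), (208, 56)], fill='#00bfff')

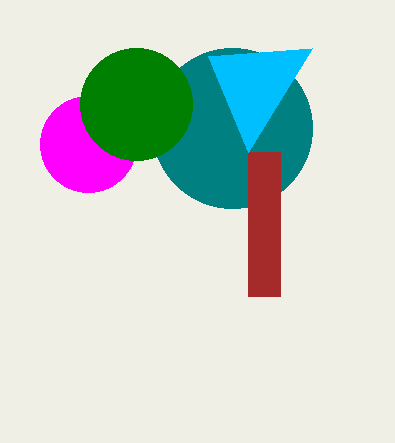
cx_1 = 88; cy_1 = 144; r_1 = 48; cx_2 = 232; cy_2 = 128; r_2 = 80; y0_3 = 152; x1_3 = 280; y1_3 = 296; cx_4 = 136; cy_4 = 104; r_4 = 56; x1_5 = 312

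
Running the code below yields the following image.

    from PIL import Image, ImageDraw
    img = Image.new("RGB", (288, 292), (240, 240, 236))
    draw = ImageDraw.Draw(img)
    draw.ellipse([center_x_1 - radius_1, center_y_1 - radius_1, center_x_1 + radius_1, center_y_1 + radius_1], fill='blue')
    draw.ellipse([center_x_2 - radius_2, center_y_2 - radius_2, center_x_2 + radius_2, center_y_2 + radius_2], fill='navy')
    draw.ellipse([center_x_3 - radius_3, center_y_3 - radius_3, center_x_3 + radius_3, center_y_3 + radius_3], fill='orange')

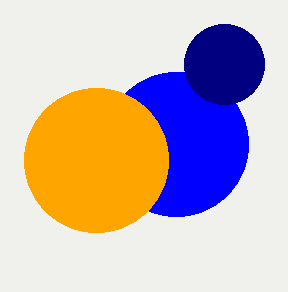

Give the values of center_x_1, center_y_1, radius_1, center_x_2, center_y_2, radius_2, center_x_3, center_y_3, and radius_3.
center_x_1 = 176; center_y_1 = 144; radius_1 = 72; center_x_2 = 224; center_y_2 = 64; radius_2 = 40; center_x_3 = 96; center_y_3 = 160; radius_3 = 72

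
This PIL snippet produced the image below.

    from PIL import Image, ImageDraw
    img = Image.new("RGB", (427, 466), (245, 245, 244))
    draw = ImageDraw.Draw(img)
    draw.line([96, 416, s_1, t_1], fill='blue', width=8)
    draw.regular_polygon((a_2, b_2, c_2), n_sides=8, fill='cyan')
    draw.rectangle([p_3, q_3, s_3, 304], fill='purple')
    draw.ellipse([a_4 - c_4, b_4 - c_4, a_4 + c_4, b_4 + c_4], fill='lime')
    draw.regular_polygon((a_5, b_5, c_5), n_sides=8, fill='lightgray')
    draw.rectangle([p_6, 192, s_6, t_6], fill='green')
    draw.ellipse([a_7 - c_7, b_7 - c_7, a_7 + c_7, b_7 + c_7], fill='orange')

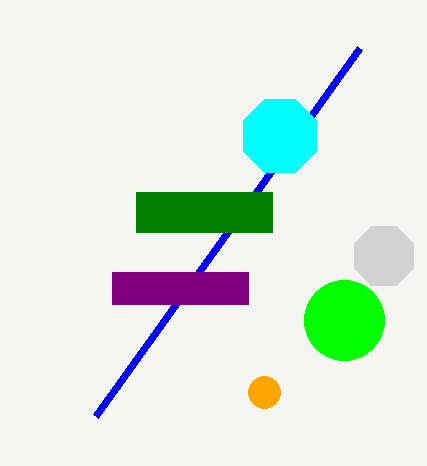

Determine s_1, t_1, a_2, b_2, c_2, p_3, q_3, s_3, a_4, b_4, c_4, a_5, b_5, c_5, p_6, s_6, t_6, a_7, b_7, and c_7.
s_1 = 360; t_1 = 48; a_2 = 280; b_2 = 136; c_2 = 40; p_3 = 112; q_3 = 272; s_3 = 248; a_4 = 344; b_4 = 320; c_4 = 40; a_5 = 384; b_5 = 256; c_5 = 32; p_6 = 136; s_6 = 272; t_6 = 232; a_7 = 264; b_7 = 392; c_7 = 16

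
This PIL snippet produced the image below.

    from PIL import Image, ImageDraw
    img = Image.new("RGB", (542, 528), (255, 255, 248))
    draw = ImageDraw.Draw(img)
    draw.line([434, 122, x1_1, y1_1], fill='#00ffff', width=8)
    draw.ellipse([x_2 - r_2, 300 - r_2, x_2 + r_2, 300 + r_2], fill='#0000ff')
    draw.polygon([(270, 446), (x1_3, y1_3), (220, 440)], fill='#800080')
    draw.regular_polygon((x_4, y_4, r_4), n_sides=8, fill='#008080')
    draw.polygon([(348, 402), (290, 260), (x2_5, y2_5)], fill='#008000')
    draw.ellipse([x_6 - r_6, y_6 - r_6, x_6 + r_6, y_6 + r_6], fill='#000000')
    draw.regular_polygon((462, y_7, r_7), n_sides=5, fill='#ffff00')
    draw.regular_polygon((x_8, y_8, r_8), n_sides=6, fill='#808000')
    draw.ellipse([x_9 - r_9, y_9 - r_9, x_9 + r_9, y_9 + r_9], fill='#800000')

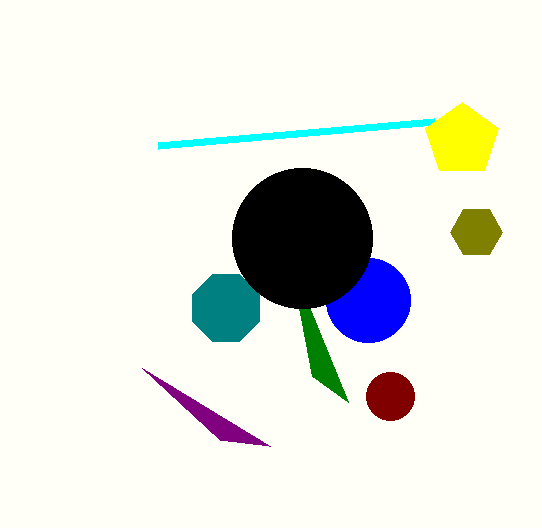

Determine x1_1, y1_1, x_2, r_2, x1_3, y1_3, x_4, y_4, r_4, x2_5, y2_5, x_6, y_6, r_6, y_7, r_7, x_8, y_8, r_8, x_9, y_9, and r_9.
x1_1 = 158; y1_1 = 146; x_2 = 368; r_2 = 42; x1_3 = 142; y1_3 = 368; x_4 = 226; y_4 = 308; r_4 = 36; x2_5 = 312; y2_5 = 376; x_6 = 302; y_6 = 238; r_6 = 70; y_7 = 140; r_7 = 38; x_8 = 476; y_8 = 232; r_8 = 26; x_9 = 390; y_9 = 396; r_9 = 24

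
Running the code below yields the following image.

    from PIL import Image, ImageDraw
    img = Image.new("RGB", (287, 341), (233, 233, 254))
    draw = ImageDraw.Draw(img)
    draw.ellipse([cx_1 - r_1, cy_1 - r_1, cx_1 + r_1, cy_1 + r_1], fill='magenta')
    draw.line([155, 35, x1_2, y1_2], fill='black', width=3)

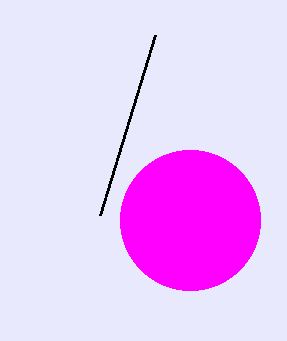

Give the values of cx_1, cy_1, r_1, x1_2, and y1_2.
cx_1 = 190, cy_1 = 220, r_1 = 70, x1_2 = 100, y1_2 = 215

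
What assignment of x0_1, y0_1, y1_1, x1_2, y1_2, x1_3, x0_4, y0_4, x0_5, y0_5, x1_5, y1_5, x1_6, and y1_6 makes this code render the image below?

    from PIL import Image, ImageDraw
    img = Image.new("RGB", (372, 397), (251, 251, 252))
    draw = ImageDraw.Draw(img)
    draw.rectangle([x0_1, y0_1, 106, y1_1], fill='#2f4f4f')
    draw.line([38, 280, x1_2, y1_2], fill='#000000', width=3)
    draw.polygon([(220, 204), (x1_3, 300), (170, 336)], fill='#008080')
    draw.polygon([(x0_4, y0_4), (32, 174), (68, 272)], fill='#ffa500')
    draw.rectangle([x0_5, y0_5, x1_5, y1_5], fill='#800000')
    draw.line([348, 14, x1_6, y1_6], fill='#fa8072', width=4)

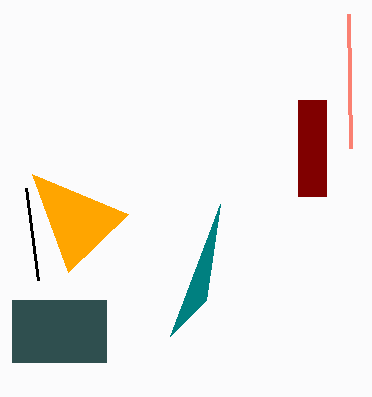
x0_1 = 12; y0_1 = 300; y1_1 = 362; x1_2 = 26; y1_2 = 188; x1_3 = 206; x0_4 = 128; y0_4 = 214; x0_5 = 298; y0_5 = 100; x1_5 = 326; y1_5 = 196; x1_6 = 350; y1_6 = 148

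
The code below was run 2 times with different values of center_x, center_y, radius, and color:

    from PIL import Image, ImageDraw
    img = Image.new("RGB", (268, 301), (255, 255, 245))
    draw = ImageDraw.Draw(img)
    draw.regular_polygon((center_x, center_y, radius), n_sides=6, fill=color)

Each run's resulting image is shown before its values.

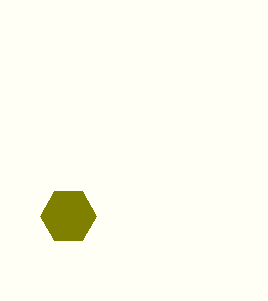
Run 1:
center_x = 68; center_y = 216; radius = 28; color = 'olive'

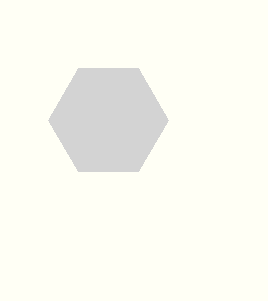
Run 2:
center_x = 108
center_y = 120
radius = 60
color = 'lightgray'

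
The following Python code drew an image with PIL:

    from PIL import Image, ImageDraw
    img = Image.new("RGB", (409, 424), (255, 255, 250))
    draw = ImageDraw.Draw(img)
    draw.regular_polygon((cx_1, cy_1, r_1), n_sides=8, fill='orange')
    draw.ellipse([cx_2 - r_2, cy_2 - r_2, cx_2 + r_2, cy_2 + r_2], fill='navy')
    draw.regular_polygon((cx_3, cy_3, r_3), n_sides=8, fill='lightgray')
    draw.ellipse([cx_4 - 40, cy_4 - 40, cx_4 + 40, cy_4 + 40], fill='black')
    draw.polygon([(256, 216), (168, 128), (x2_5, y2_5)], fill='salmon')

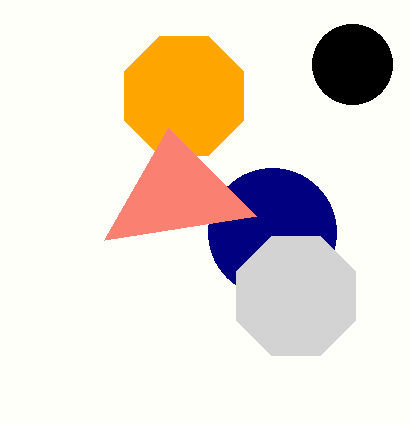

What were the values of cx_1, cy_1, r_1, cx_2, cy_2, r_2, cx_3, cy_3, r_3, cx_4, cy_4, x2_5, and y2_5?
cx_1 = 184; cy_1 = 96; r_1 = 64; cx_2 = 272; cy_2 = 232; r_2 = 64; cx_3 = 296; cy_3 = 296; r_3 = 64; cx_4 = 352; cy_4 = 64; x2_5 = 104; y2_5 = 240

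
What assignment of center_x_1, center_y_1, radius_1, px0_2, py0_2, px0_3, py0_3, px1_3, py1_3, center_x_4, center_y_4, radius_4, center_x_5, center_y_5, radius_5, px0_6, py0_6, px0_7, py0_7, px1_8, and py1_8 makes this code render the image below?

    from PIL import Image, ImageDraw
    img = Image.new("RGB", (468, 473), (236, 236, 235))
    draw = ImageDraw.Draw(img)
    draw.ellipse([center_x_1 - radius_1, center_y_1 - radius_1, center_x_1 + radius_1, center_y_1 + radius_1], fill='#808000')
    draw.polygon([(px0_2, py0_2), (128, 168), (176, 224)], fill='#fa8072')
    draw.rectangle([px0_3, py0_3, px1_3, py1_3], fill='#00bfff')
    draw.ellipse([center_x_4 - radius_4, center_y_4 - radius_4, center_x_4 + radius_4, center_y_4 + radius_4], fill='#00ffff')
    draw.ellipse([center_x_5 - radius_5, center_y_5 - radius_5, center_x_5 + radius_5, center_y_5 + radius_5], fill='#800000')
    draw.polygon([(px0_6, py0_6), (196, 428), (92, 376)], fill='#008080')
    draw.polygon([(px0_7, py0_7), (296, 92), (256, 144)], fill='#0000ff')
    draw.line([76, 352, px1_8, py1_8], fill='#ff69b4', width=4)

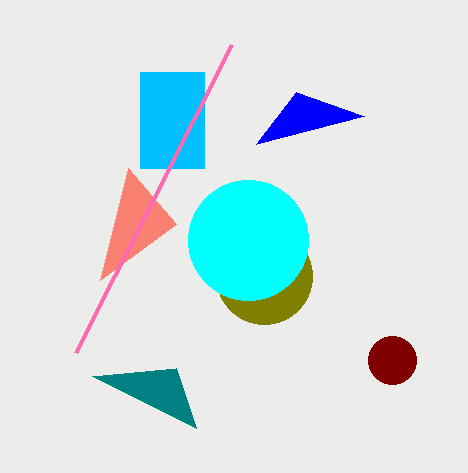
center_x_1 = 264, center_y_1 = 276, radius_1 = 48, px0_2 = 100, py0_2 = 280, px0_3 = 140, py0_3 = 72, px1_3 = 204, py1_3 = 168, center_x_4 = 248, center_y_4 = 240, radius_4 = 60, center_x_5 = 392, center_y_5 = 360, radius_5 = 24, px0_6 = 176, py0_6 = 368, px0_7 = 364, py0_7 = 116, px1_8 = 232, py1_8 = 44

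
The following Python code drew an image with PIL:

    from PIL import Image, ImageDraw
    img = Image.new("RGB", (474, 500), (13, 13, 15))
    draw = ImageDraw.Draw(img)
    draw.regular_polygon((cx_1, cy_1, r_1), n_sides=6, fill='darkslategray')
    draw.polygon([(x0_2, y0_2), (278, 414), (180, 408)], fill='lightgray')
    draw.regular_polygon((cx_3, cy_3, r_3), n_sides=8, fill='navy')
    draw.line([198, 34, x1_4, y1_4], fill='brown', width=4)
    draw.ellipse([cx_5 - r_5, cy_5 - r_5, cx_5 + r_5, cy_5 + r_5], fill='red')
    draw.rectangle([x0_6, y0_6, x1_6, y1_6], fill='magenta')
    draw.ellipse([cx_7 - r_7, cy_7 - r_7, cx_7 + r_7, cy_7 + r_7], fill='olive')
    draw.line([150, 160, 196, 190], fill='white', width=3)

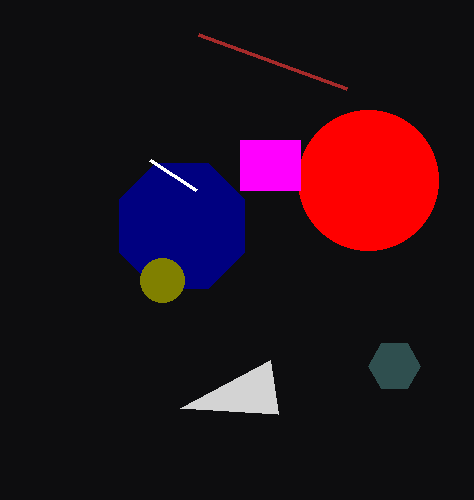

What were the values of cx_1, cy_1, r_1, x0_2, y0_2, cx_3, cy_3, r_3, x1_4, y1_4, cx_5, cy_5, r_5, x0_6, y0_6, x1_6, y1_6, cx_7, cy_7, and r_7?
cx_1 = 394
cy_1 = 366
r_1 = 26
x0_2 = 270
y0_2 = 360
cx_3 = 182
cy_3 = 226
r_3 = 68
x1_4 = 346
y1_4 = 88
cx_5 = 368
cy_5 = 180
r_5 = 70
x0_6 = 240
y0_6 = 140
x1_6 = 300
y1_6 = 190
cx_7 = 162
cy_7 = 280
r_7 = 22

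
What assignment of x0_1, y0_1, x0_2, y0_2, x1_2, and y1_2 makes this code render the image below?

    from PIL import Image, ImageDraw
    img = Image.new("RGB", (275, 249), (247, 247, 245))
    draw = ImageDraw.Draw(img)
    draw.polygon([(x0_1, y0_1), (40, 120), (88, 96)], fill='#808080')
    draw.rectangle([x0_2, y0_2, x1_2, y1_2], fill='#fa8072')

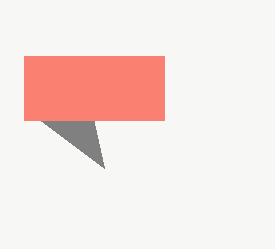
x0_1 = 104; y0_1 = 168; x0_2 = 24; y0_2 = 56; x1_2 = 164; y1_2 = 120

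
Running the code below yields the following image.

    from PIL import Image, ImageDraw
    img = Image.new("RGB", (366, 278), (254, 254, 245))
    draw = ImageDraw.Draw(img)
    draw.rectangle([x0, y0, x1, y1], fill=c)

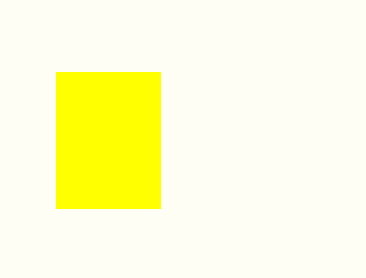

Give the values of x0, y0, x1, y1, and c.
x0 = 56; y0 = 72; x1 = 160; y1 = 208; c = 'yellow'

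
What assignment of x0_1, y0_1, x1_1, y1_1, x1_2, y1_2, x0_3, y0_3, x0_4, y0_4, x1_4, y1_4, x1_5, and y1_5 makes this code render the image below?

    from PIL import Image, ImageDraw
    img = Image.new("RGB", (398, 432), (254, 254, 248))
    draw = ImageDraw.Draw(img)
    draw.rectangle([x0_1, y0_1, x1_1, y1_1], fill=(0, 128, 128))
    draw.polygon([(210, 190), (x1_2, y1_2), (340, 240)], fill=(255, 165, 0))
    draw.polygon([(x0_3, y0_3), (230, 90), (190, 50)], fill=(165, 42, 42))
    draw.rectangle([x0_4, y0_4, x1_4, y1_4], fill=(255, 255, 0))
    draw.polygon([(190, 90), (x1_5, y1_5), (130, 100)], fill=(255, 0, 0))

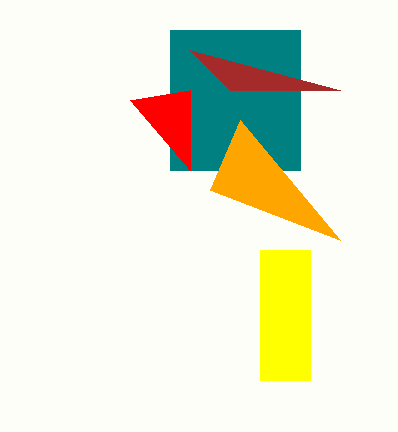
x0_1 = 170; y0_1 = 30; x1_1 = 300; y1_1 = 170; x1_2 = 240; y1_2 = 120; x0_3 = 340; y0_3 = 90; x0_4 = 260; y0_4 = 250; x1_4 = 310; y1_4 = 380; x1_5 = 190; y1_5 = 170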